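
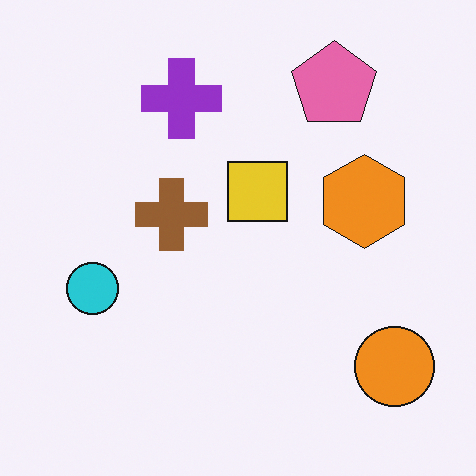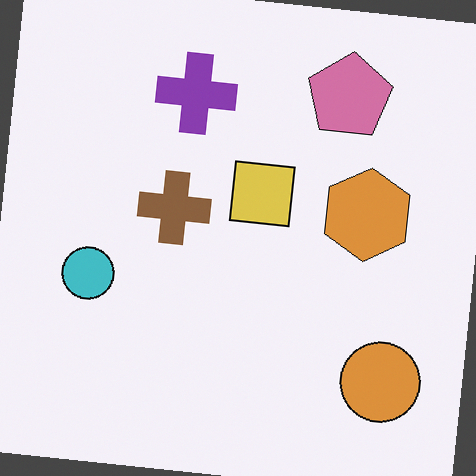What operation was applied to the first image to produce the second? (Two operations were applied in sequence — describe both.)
The transformation is: rotated clockwise by a few degrees, then slightly desaturated.

Every shape is tilted by the same angle and the image corners show triangular fill wedges — a whole-image rotation by a non-right angle. All colors are more muted and greyish — a global saturation change.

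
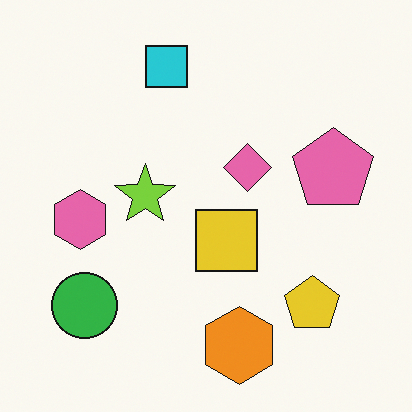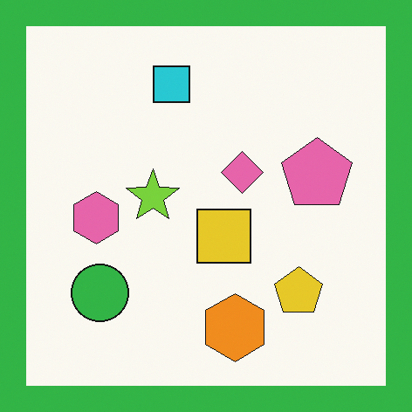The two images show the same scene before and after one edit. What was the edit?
The second image is the first framed with a green border.

A solid green frame runs around the edge of the second image, with the content slightly shrunk inside it.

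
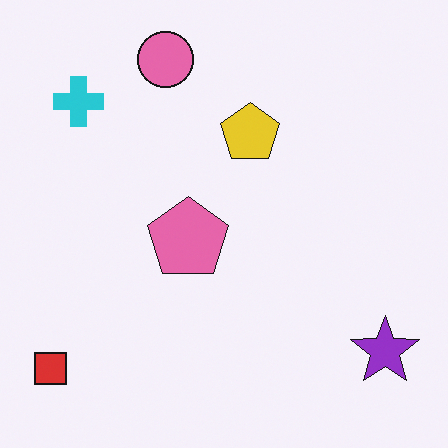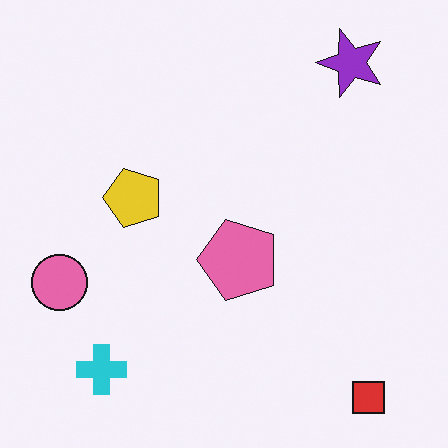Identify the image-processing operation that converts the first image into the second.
The second image is the first rotated 90° counter-clockwise.

The red square sits in the bottom-left of the first image and the bottom-right of the second — consistent with a whole-image 90° counter-clockwise rotation.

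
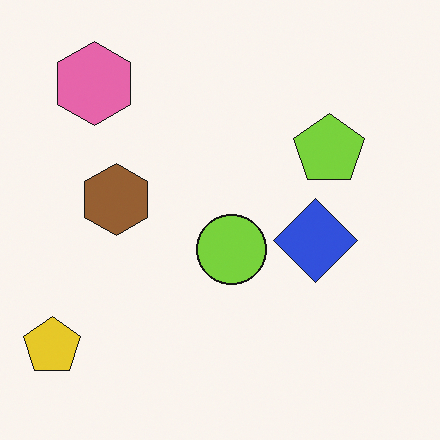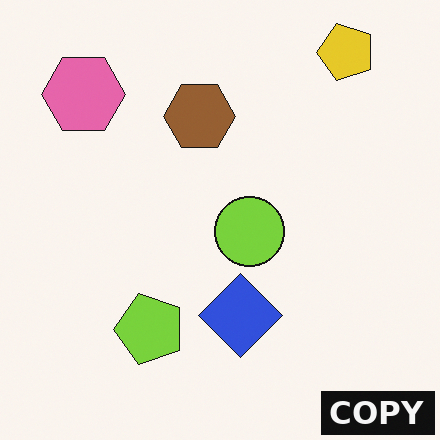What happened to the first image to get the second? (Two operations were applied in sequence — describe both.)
It was transposed (reflected across the top-left ↔ bottom-right diagonal), then watermarked with the text "COPY" in the lower-right corner.

Shapes have swapped their row and column positions — what was in the top-right is now in the bottom-left — a diagonal reflection. A dark label reading "COPY" appears in the lower-right corner.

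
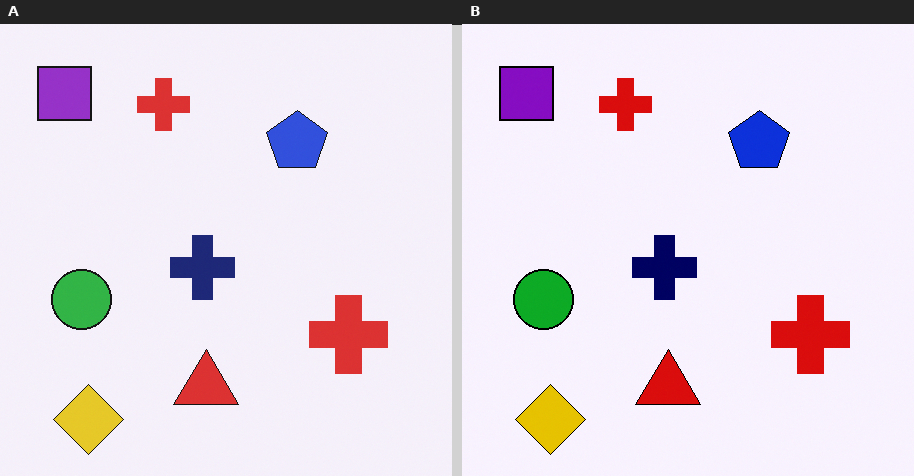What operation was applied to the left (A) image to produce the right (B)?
Given slightly increased contrast.

Tones are pushed away from mid-grey across the whole image — a global contrast change.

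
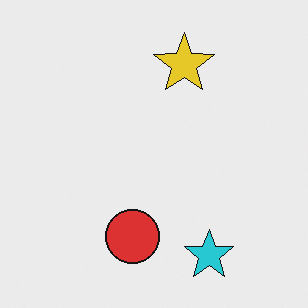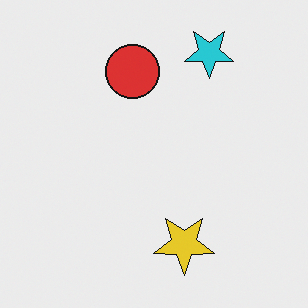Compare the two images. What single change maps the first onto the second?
This is the original image flipped vertically (top ↔ bottom).

The cyan star is in the bottom-right of the first image and the top-right of the second — shapes on opposite sides of the horizontal midline have swapped in a mirror flip.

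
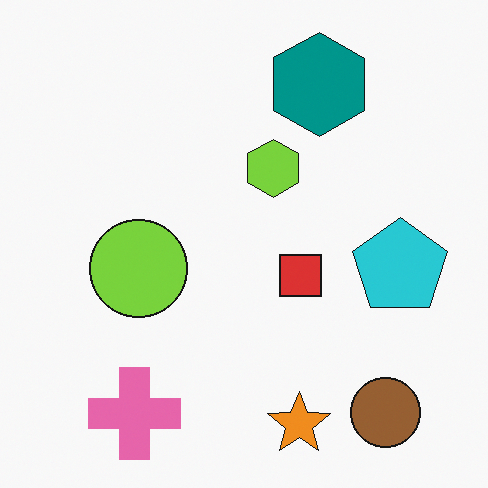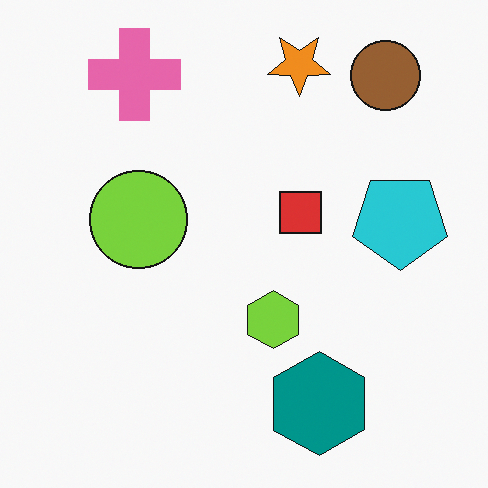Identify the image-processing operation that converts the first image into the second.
It was flipped vertically (top ↔ bottom).

The orange star is in the bottom of the first image and the top of the second — shapes on opposite sides of the horizontal midline have swapped in a mirror flip.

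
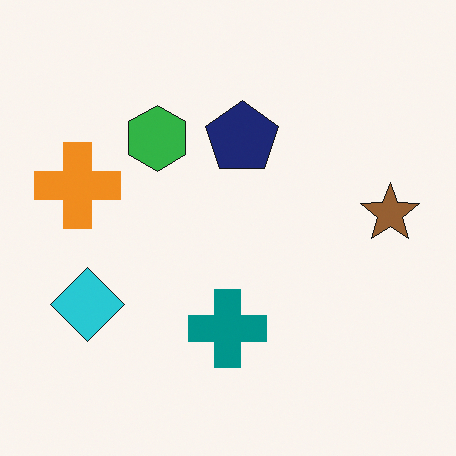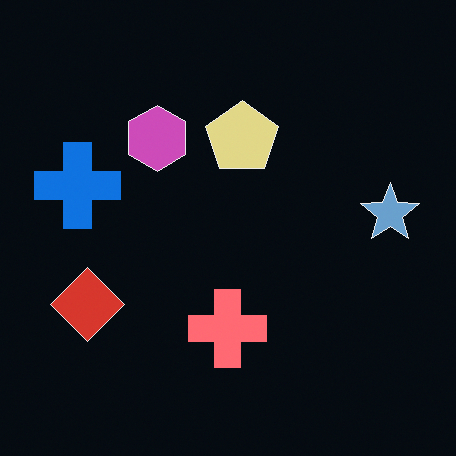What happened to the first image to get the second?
Color-inverted (negative).

The light background has become dark and every shape's color is its complement — a photographic negative.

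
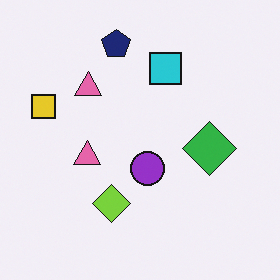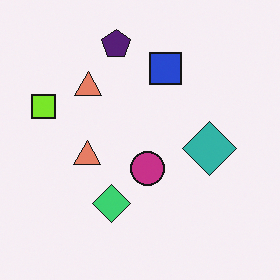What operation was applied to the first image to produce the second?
The image was hue-shifted slightly.

Every shape's color has rotated by the same amount around the hue wheel — a uniform hue shift.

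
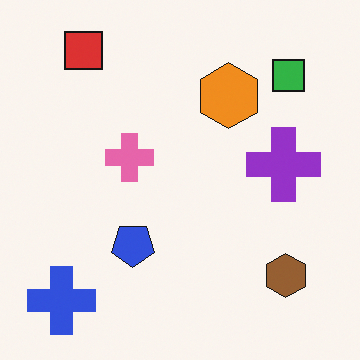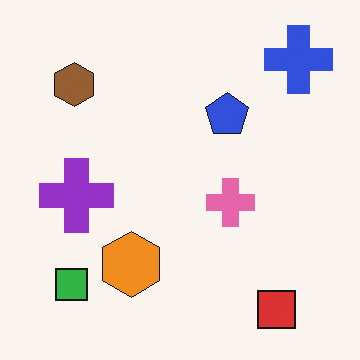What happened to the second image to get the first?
It was rotated 180°.

The blue cross sits in the top-right of the second image and the bottom-left of the first — consistent with a whole-image 180° rotation.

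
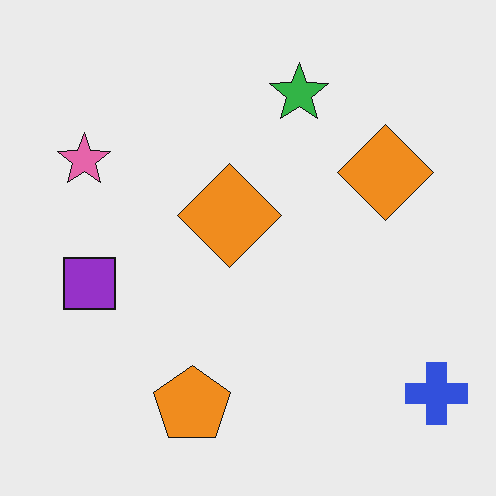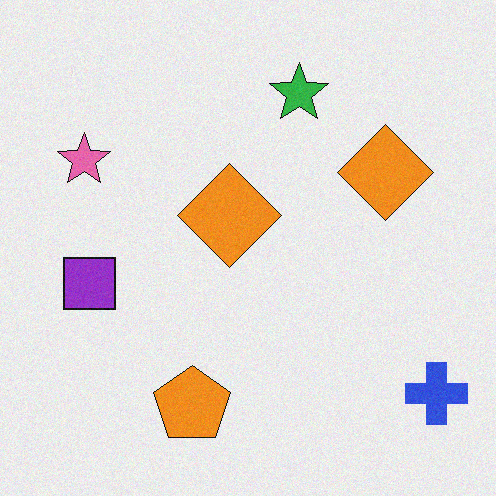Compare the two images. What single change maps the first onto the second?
This is the original image degraded with subtle gaussian noise.

Random speckle covers the whole image, including the flat background.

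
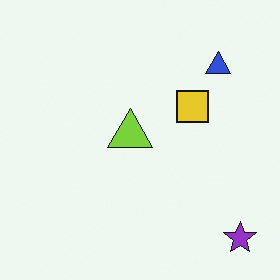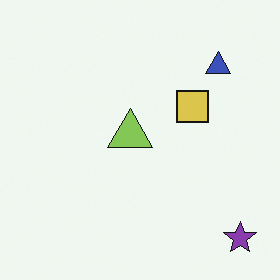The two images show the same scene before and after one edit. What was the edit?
The second image is the first slightly desaturated.

All colors are more muted and greyish — a global saturation change.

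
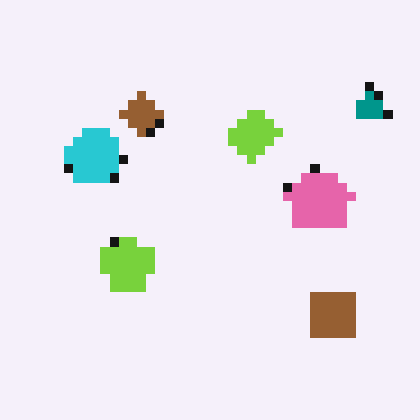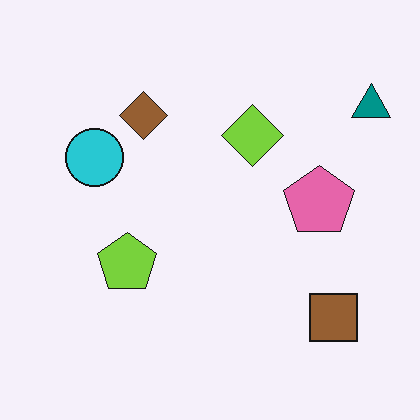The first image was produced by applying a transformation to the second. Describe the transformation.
Heavily pixelated into large blocks.

Shapes are reduced to large square blocks; fine edges and outlines are lost — a downscale-then-upscale (mosaic) effect.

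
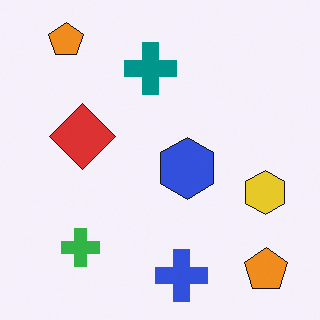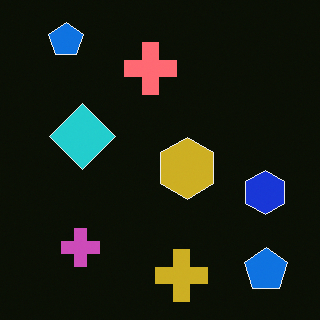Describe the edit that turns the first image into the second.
Color-inverted (negative).

The light background has become dark and every shape's color is its complement — a photographic negative.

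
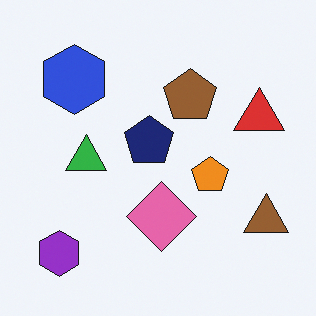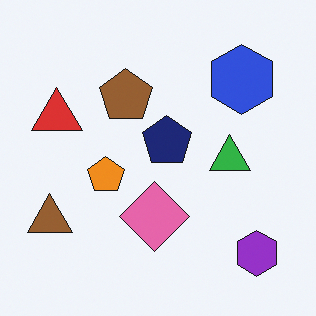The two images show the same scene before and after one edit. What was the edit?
The transformation is: flipped horizontally (left ↔ right).

The brown triangle is in the bottom-right of the first image and the bottom-left of the second — shapes on opposite sides of the vertical midline have swapped in a mirror flip.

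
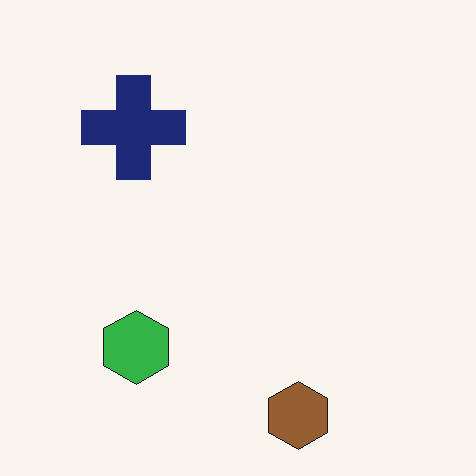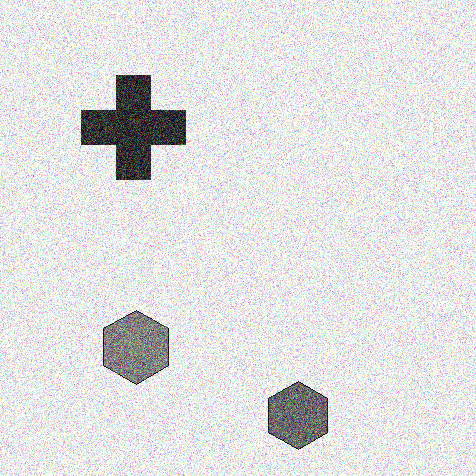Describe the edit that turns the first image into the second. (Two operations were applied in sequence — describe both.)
It was converted to grayscale, then degraded with heavy additive noise.

All color is removed — every shape is now a shade of grey. Random speckle covers the whole image, including the flat background.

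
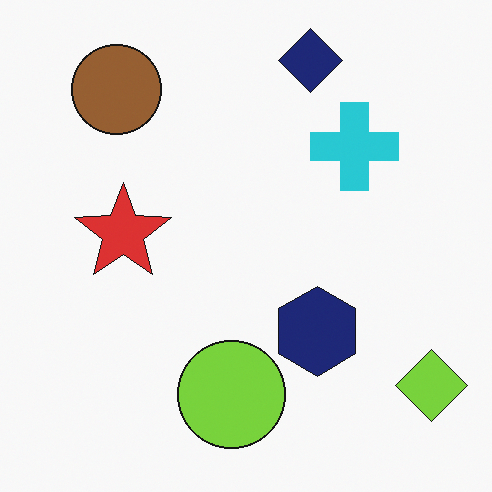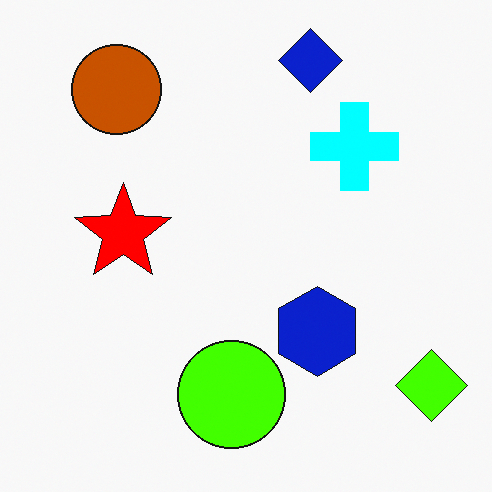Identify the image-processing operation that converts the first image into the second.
Made much more vivid (saturation change).

All colors are more vivid — a global saturation change.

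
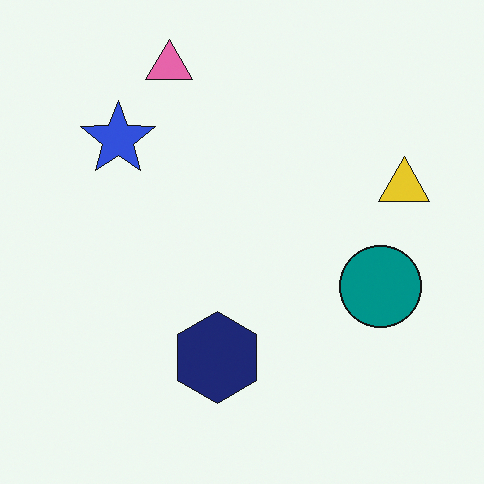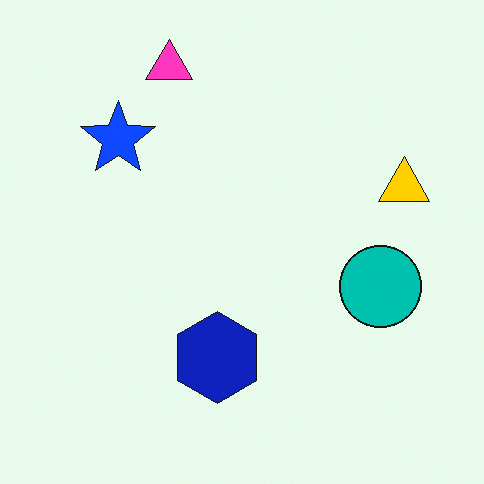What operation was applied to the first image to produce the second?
It was heavily oversaturated.

All colors are more vivid — a global saturation change.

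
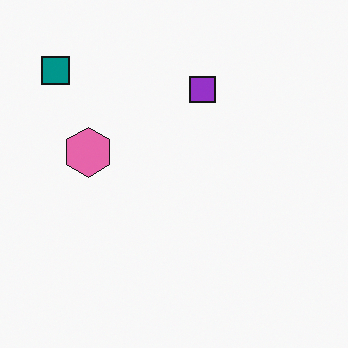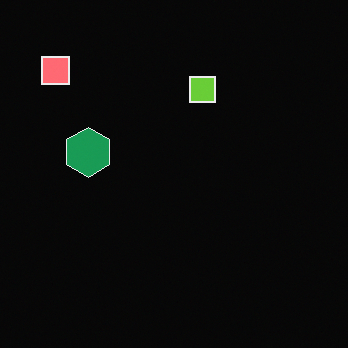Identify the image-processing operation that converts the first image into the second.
The second image is the first color-inverted (negative).

The light background has become dark and every shape's color is its complement — a photographic negative.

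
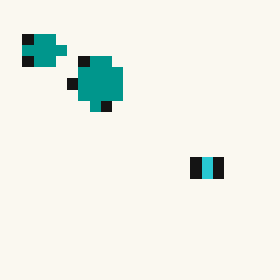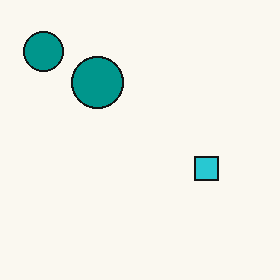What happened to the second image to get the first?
The image was heavily pixelated into large blocks.

Shapes are reduced to large square blocks; fine edges and outlines are lost — a downscale-then-upscale (mosaic) effect.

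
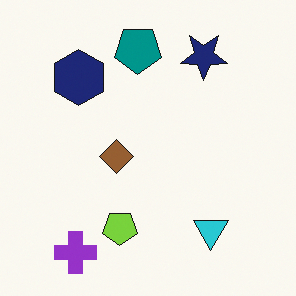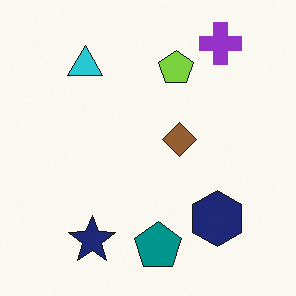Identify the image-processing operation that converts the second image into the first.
The image was rotated 180°.

The purple cross sits in the top-right of the second image and the bottom-left of the first — consistent with a whole-image 180° rotation.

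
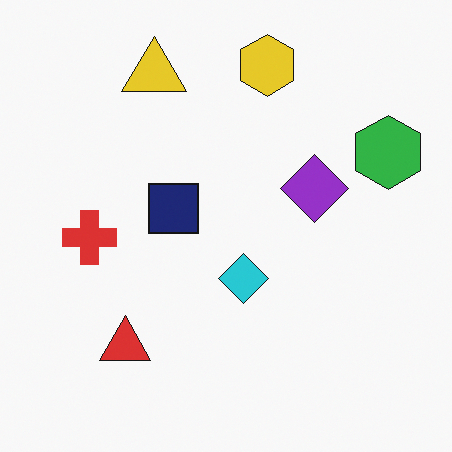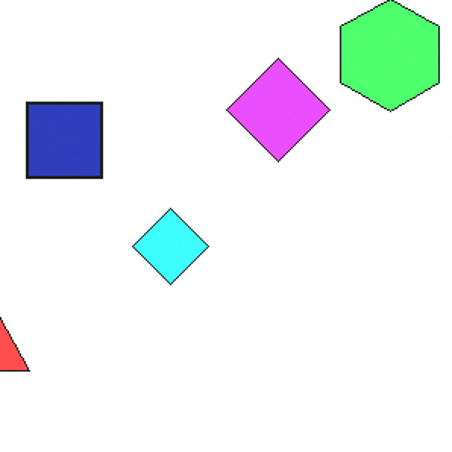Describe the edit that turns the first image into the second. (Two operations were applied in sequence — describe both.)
Noticeably brightened, then cropped slightly and scaled back up.

Every pixel — background and shapes alike — is uniformly brightened. The visible shapes are larger and the field of view is narrower; shapes near the original edges may be partly or wholly outside the frame — a crop-and-rescale.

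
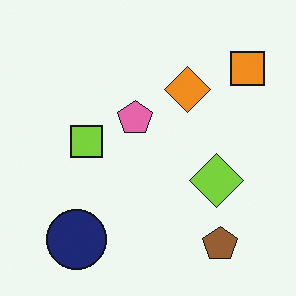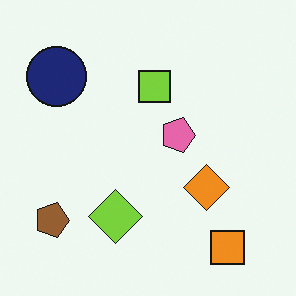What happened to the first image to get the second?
The transformation is: rotated 90° clockwise.

The orange square sits in the top-right of the first image and the bottom-right of the second — consistent with a whole-image 90° clockwise rotation.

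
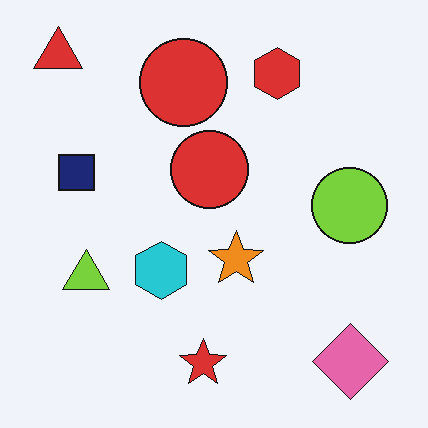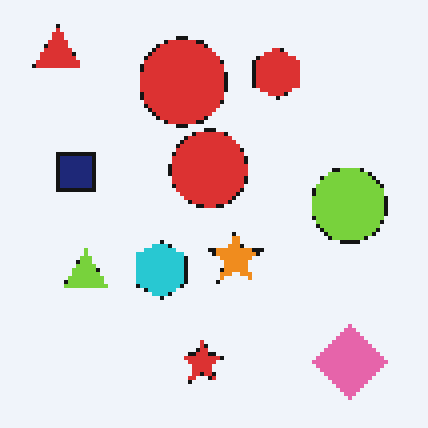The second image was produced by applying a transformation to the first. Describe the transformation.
The second image is the first mildly pixelated.

Shapes are reduced to large square blocks; fine edges and outlines are lost — a downscale-then-upscale (mosaic) effect.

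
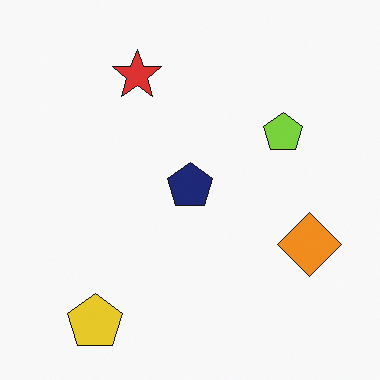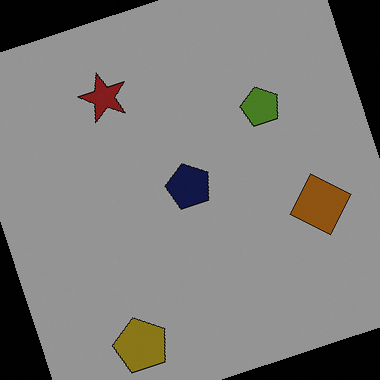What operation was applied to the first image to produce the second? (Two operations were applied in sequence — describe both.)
The image was noticeably darkened, then rotated counter-clockwise by a moderate amount.

Every pixel — background and shapes alike — is uniformly darkened. Every shape is tilted by the same angle and the image corners show triangular fill wedges — a whole-image rotation by a non-right angle.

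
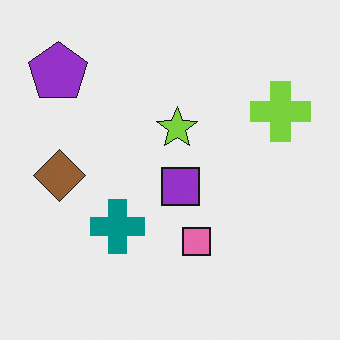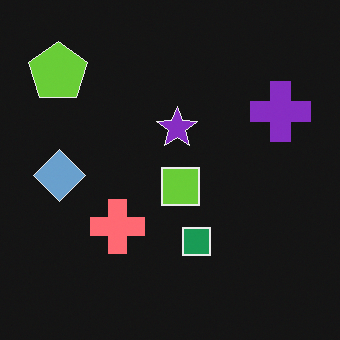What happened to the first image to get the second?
This is the original image color-inverted (negative).

The light background has become dark and every shape's color is its complement — a photographic negative.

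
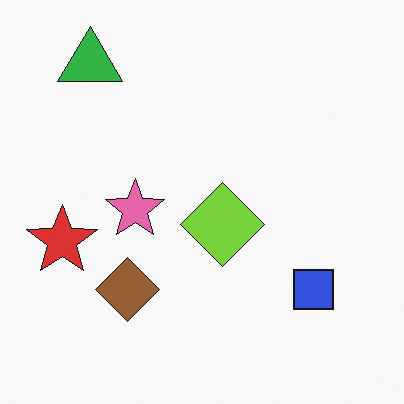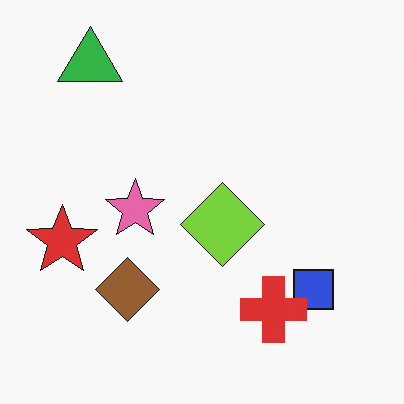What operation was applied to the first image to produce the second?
Overlaid with an additional red cross.

A red cross appears in the second image that is absent from the first.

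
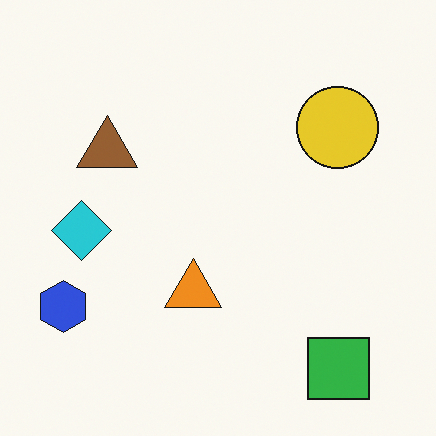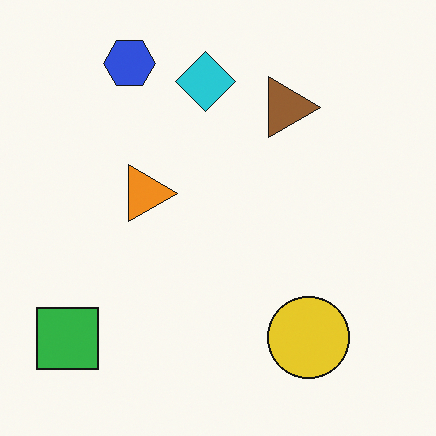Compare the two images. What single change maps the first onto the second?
The transformation is: rotated 90° clockwise.

The green square sits in the bottom-right of the first image and the bottom-left of the second — consistent with a whole-image 90° clockwise rotation.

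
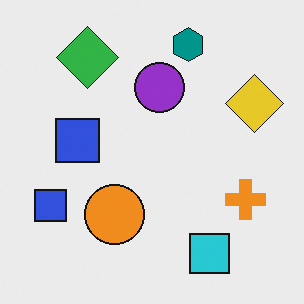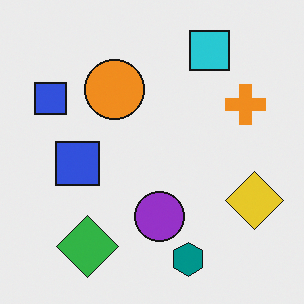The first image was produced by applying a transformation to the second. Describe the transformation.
The transformation is: flipped vertically (top ↔ bottom).

The teal hexagon is in the bottom of the second image and the top of the first — shapes on opposite sides of the horizontal midline have swapped in a mirror flip.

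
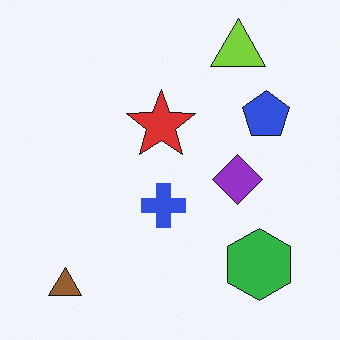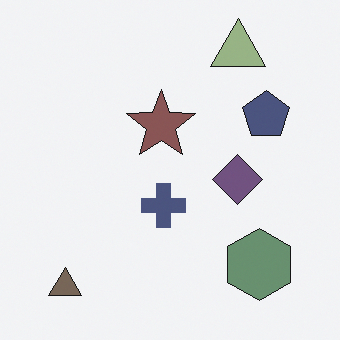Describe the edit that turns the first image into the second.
Made much more muted (saturation change).

All colors are more muted and greyish — a global saturation change.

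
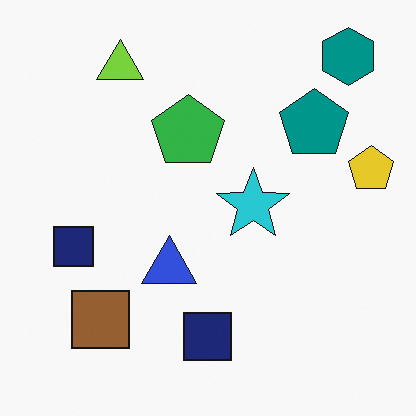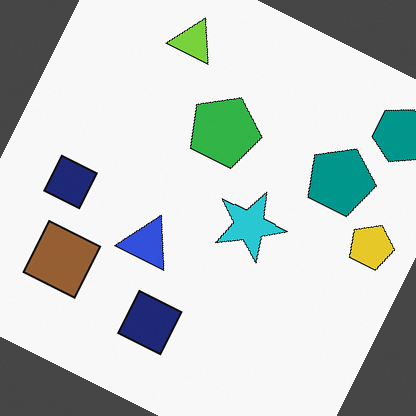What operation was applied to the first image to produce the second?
It was rotated clockwise by a clearly visible amount.

Every shape is tilted by the same angle and the image corners show triangular fill wedges — a whole-image rotation by a non-right angle.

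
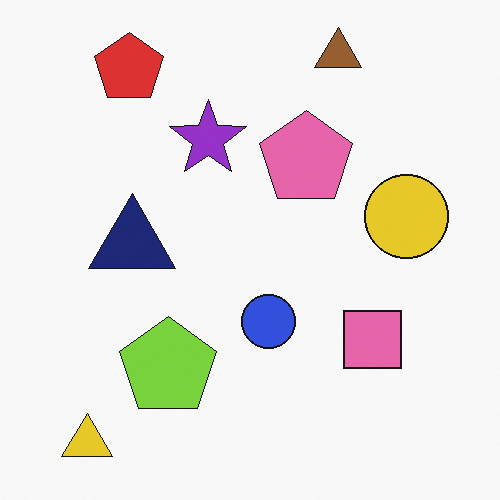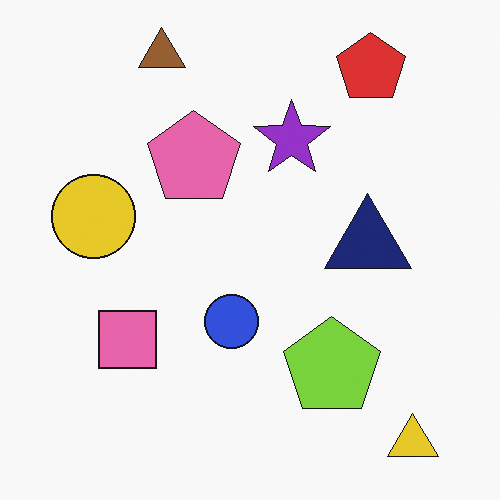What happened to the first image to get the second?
This is the original image flipped horizontally (left ↔ right).

The yellow triangle is in the bottom-left of the first image and the bottom-right of the second — shapes on opposite sides of the vertical midline have swapped in a mirror flip.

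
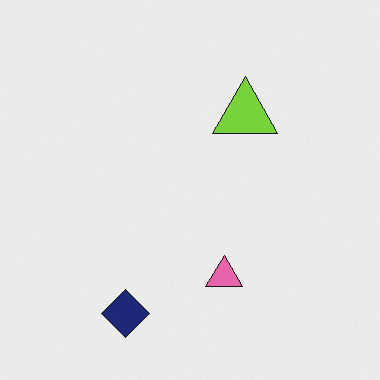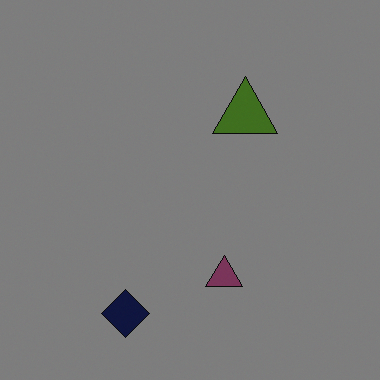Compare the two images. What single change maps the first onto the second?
This is the original image substantially darkened.

Every pixel — background and shapes alike — is uniformly darkened.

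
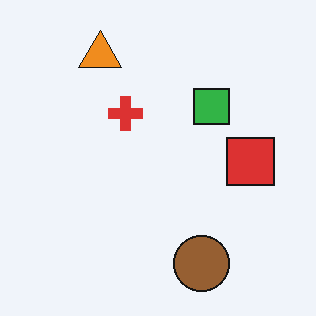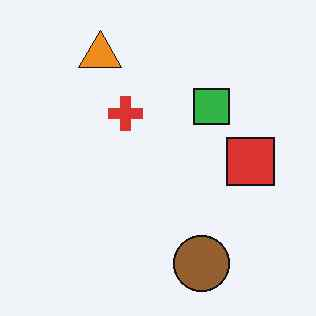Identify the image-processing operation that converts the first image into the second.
Given moderate JPEG compression.

Blocky 8×8 compression artifacts appear around shape edges and the flat background shows ringing — characteristic JPEG degradation.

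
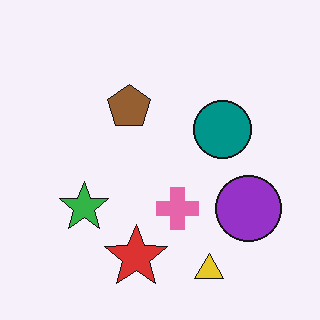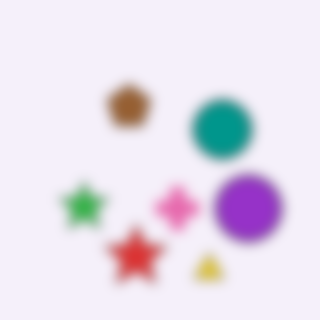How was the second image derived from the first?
The second image is the first heavily blurred.

Shape edges and outlines are uniformly softened across the whole image.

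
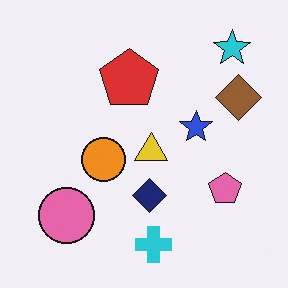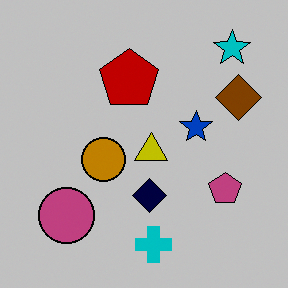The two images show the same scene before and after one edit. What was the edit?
Aggressively posterized.

Each flat color has snapped to a coarser quantized level — most visibly, the near-white background has dropped to a flat grey.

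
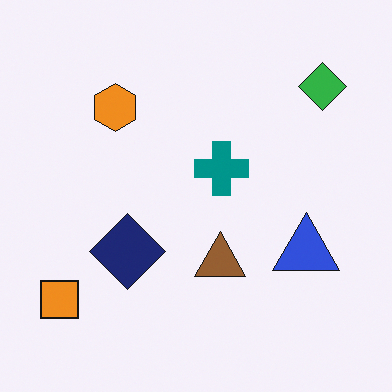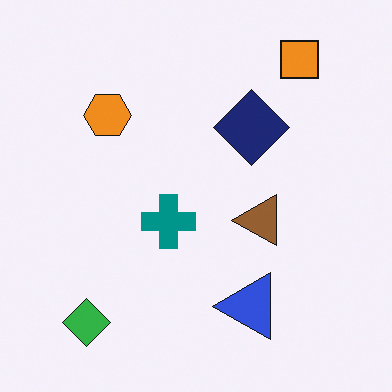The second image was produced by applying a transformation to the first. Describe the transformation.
It was transposed (reflected across the top-left ↔ bottom-right diagonal).

Shapes have swapped their row and column positions — what was in the top-right is now in the bottom-left — a diagonal reflection.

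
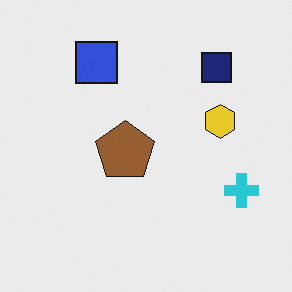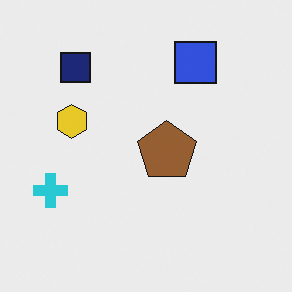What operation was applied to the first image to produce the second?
It was flipped horizontally (left ↔ right).

The cyan cross is in the right of the first image and the left of the second — shapes on opposite sides of the vertical midline have swapped in a mirror flip.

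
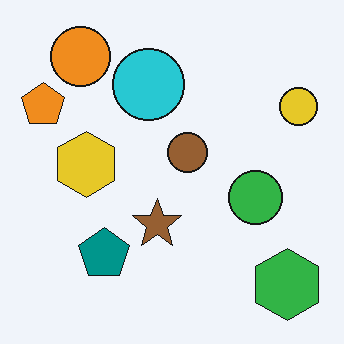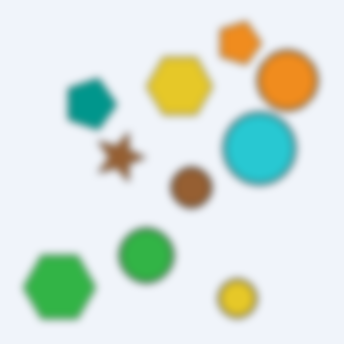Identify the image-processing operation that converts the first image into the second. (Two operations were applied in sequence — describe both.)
The second image is the first rotated 90° clockwise, then noticeably gaussian-blurred.

The green hexagon sits in the bottom-right of the first image and the bottom-left of the second — consistent with a whole-image 90° clockwise rotation. Shape edges and outlines are uniformly softened across the whole image.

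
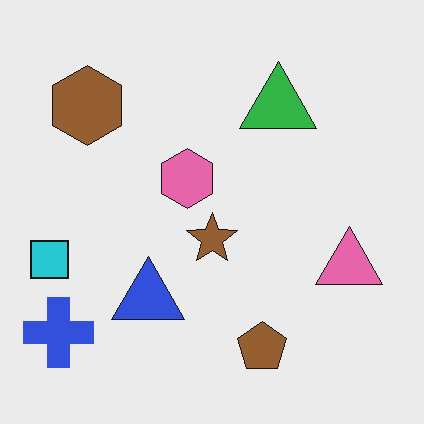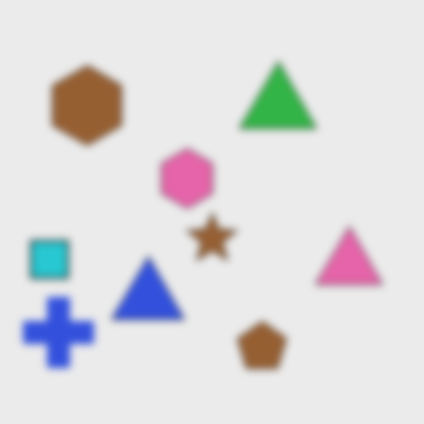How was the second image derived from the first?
It was moderately blurred.

Shape edges and outlines are uniformly softened across the whole image.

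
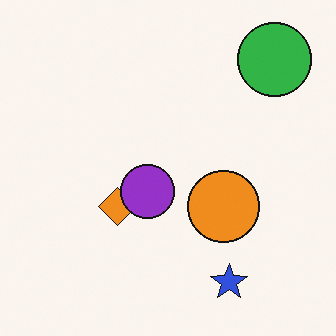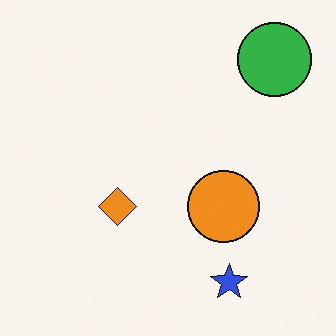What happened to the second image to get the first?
It was overlaid with an additional purple circle.

A purple circle appears in the first image that is absent from the second.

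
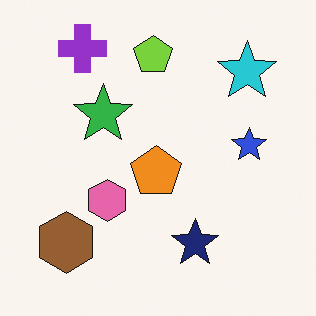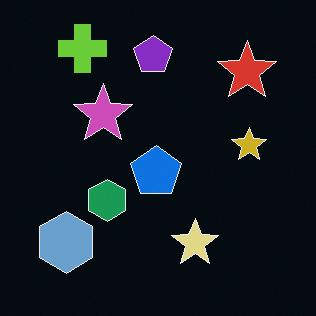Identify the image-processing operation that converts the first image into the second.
The transformation is: color-inverted (negative).

The light background has become dark and every shape's color is its complement — a photographic negative.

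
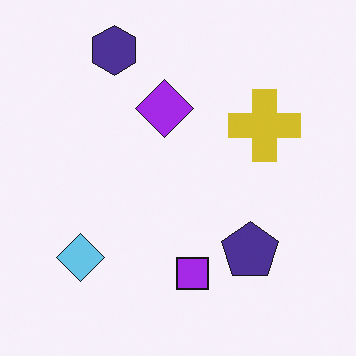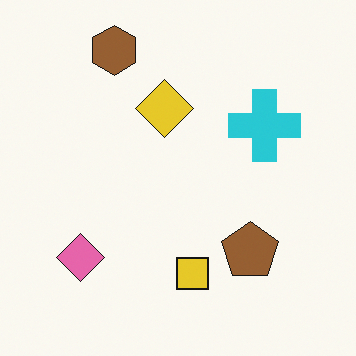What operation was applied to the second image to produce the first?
The first image is the second hue-shifted by a large amount.

Every shape's color has rotated by the same amount around the hue wheel — a uniform hue shift.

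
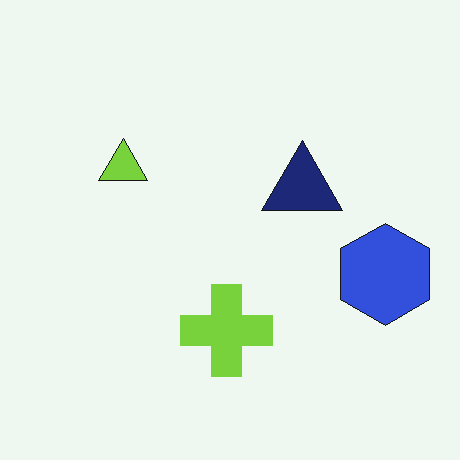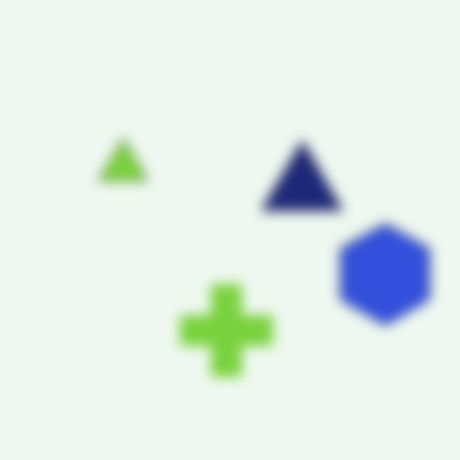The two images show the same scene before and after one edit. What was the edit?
This is the original image strongly gaussian-blurred.

Shape edges and outlines are uniformly softened across the whole image.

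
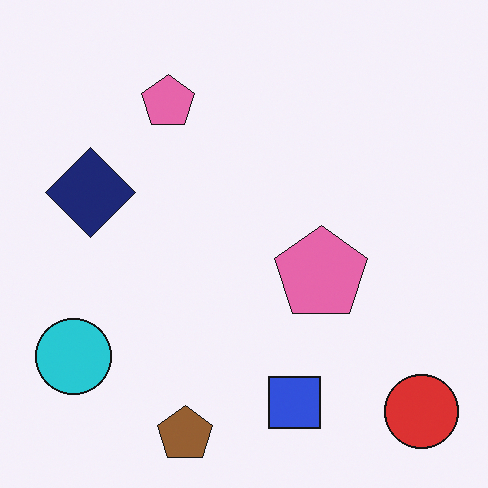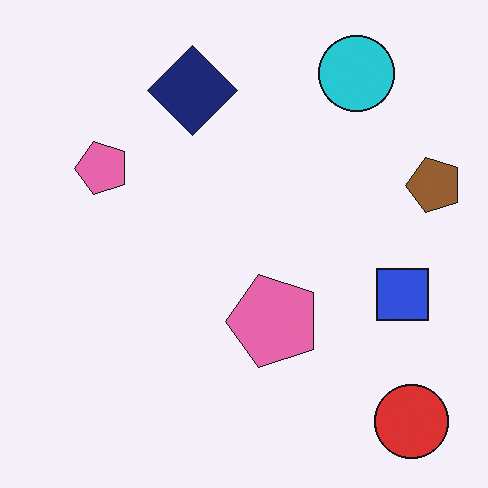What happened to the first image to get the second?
The second image is the first transposed (reflected across the top-left ↔ bottom-right diagonal).

Shapes have swapped their row and column positions — what was in the top-right is now in the bottom-left — a diagonal reflection.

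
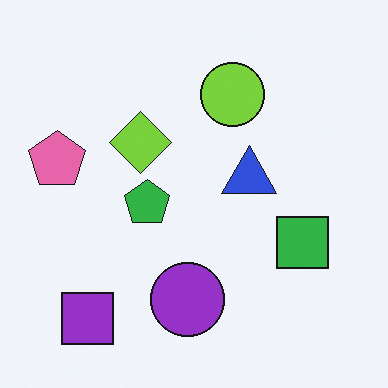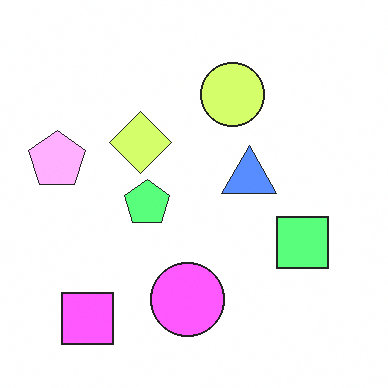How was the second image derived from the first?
This is the original image brightened a lot.

Every pixel — background and shapes alike — is uniformly brightened.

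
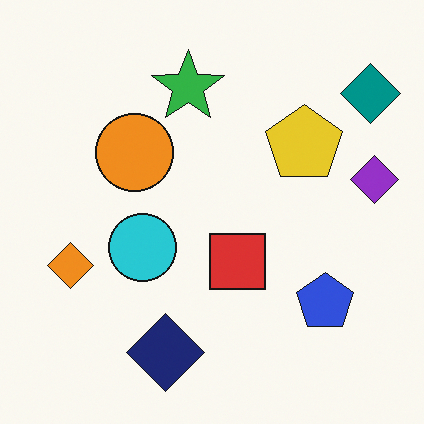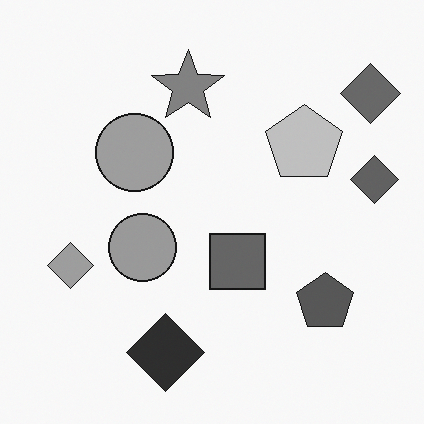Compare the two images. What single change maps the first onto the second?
It was converted to grayscale.

All color is removed — every shape is now a shade of grey.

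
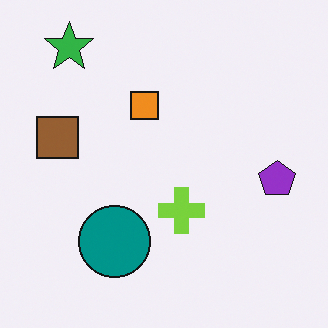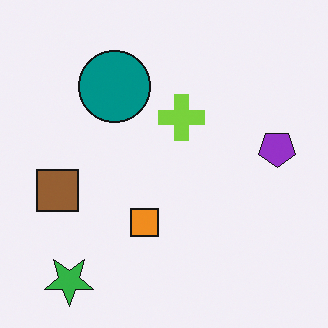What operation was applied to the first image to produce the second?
Flipped vertically (top ↔ bottom).

The green star is in the top-left of the first image and the bottom-left of the second — shapes on opposite sides of the horizontal midline have swapped in a mirror flip.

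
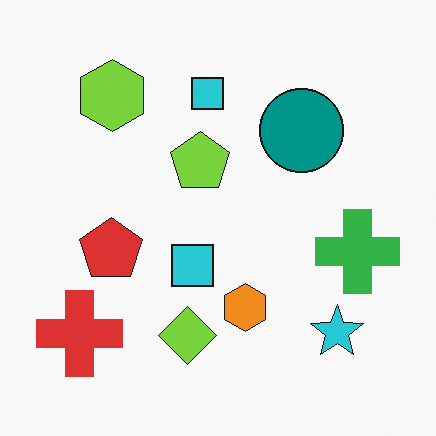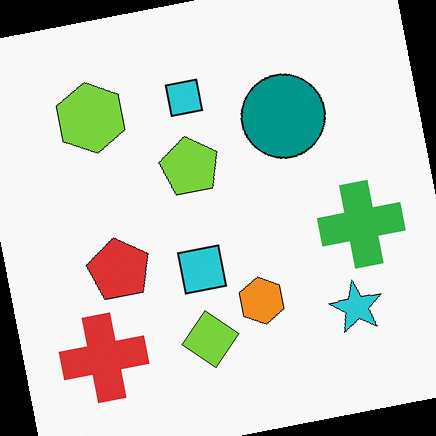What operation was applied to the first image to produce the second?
This is the original image rotated counter-clockwise by a slight angle.

Every shape is tilted by the same angle and the image corners show triangular fill wedges — a whole-image rotation by a non-right angle.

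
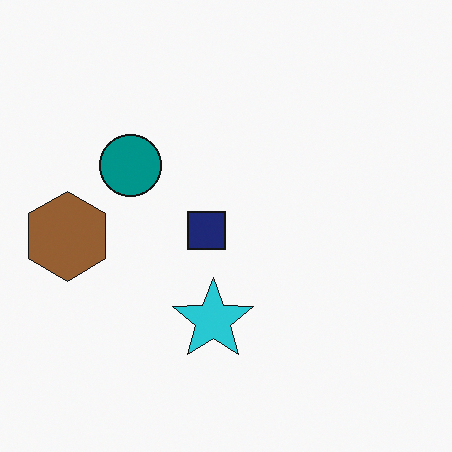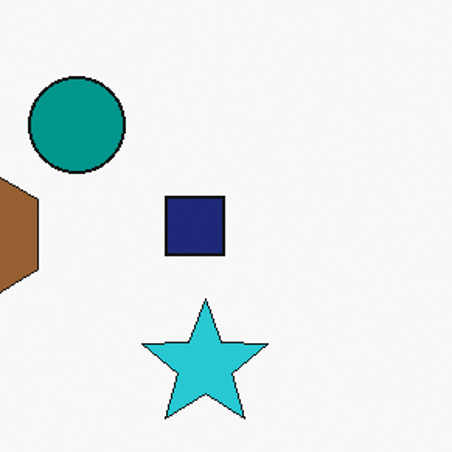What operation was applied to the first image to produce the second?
The transformation is: cropped slightly and scaled back up.

The visible shapes are larger and the field of view is narrower; shapes near the original edges may be partly or wholly outside the frame — a crop-and-rescale.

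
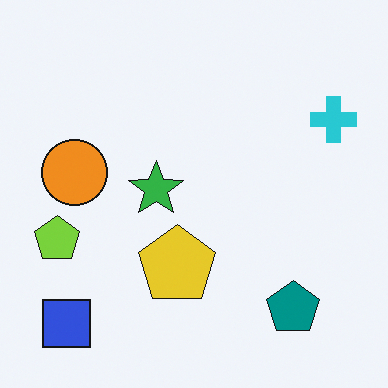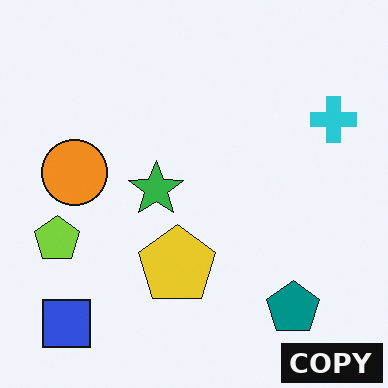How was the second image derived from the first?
The image was watermarked with the text "COPY" in the lower-right corner.

A dark label reading "COPY" appears in the lower-right corner.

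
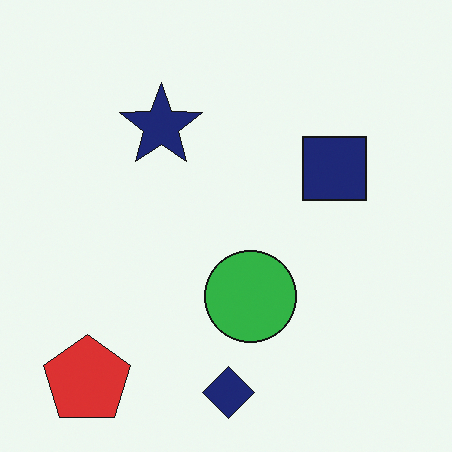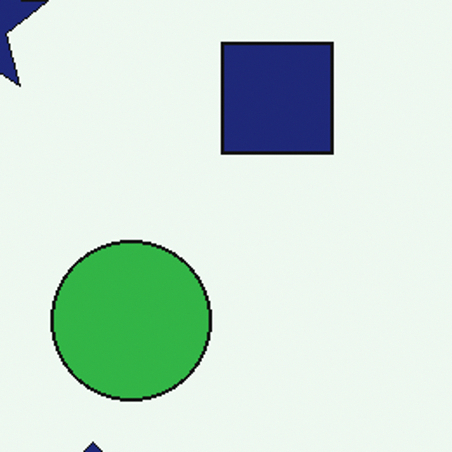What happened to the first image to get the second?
Cropped to a noticeably smaller region and rescaled.

The visible shapes are larger and the field of view is narrower; shapes near the original edges may be partly or wholly outside the frame — a crop-and-rescale.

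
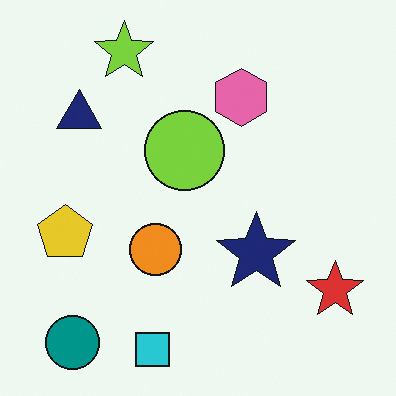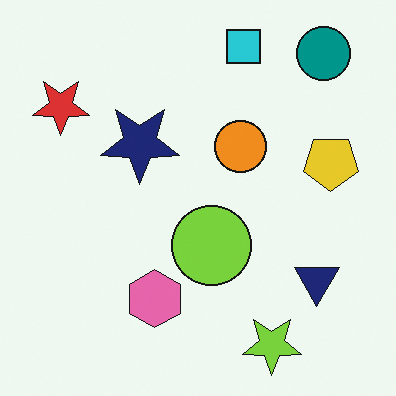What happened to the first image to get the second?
The image was rotated 180°.

The teal circle sits in the bottom-left of the first image and the top-right of the second — consistent with a whole-image 180° rotation.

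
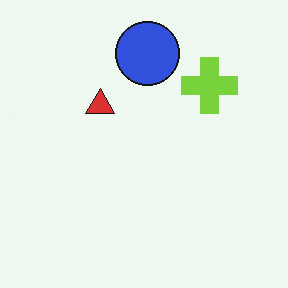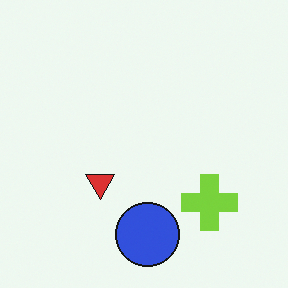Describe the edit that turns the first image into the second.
The second image is the first flipped vertically (top ↔ bottom).

The blue circle is in the top of the first image and the bottom of the second — shapes on opposite sides of the horizontal midline have swapped in a mirror flip.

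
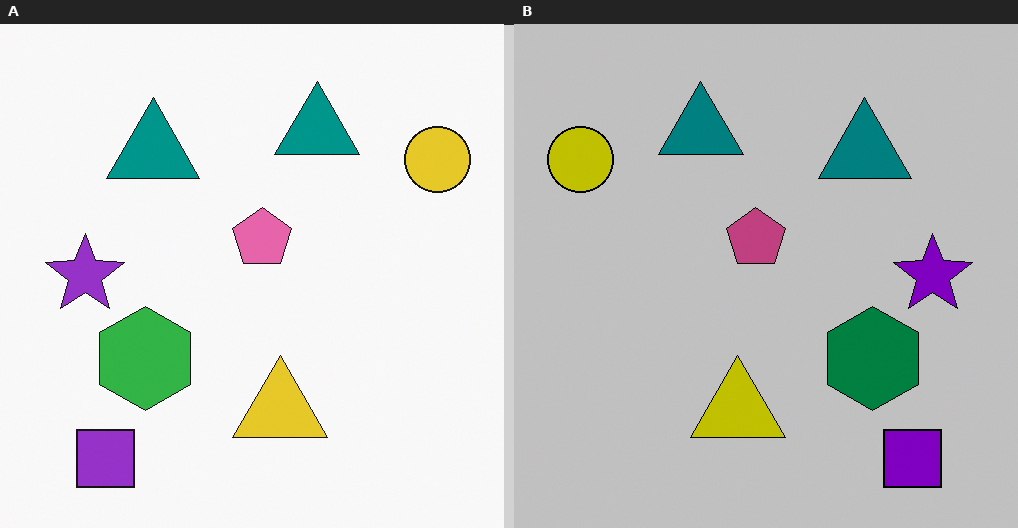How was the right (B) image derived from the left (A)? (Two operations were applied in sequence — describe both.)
Flipped horizontally (left ↔ right), then aggressively posterized.

The yellow circle is in the top-right of the left (A) image and the top-left of the right (B) — shapes on opposite sides of the vertical midline have swapped in a mirror flip. Each flat color has snapped to a coarser quantized level — most visibly, the near-white background has dropped to a flat grey.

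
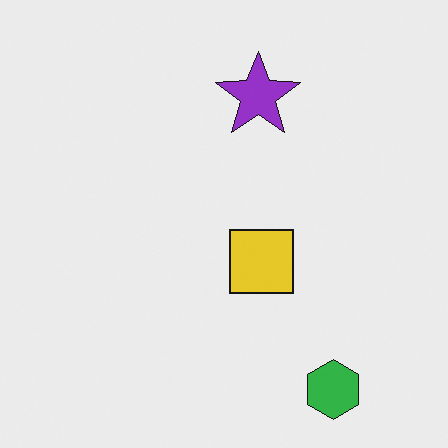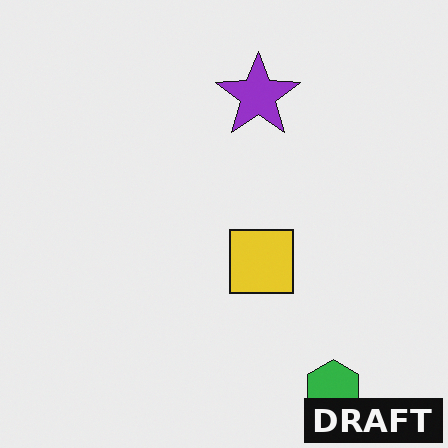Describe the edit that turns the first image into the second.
The image was watermarked with the text "DRAFT" in the lower-right corner.

A dark label reading "DRAFT" appears in the lower-right corner.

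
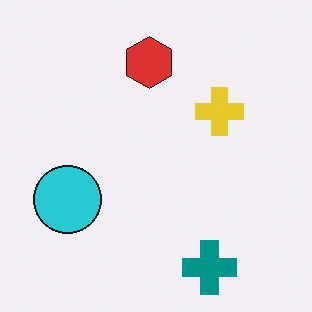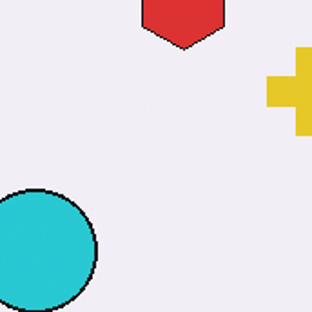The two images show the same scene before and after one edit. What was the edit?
The image was cropped tightly and scaled back up.

The visible shapes are larger and the field of view is narrower; shapes near the original edges may be partly or wholly outside the frame — a crop-and-rescale.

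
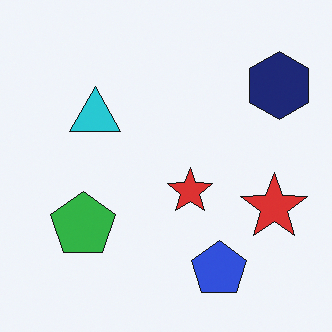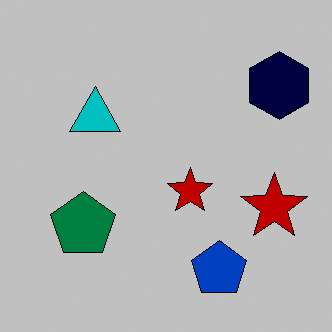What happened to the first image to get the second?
The transformation is: heavily posterized to just a handful of flat colors.

Each flat color has snapped to a coarser quantized level — most visibly, the near-white background has dropped to a flat grey.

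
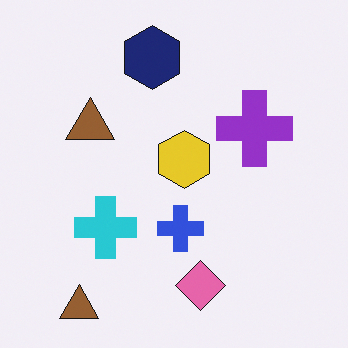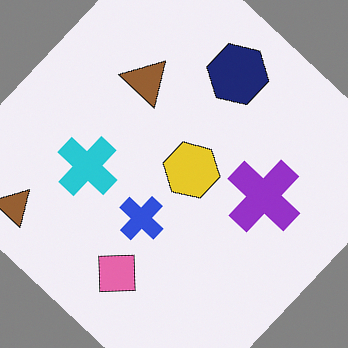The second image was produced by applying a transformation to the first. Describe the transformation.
The second image is the first rotated clockwise by a large amount — several tens of degrees.

Every shape is tilted by the same angle and the image corners show triangular fill wedges — a whole-image rotation by a non-right angle.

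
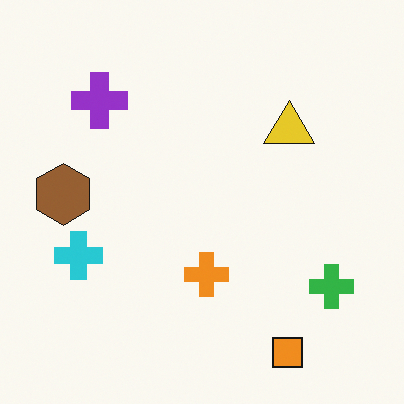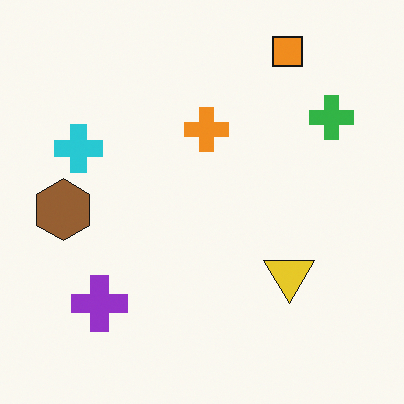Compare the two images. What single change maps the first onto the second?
Flipped vertically (top ↔ bottom).

The orange square is in the bottom-right of the first image and the top-right of the second — shapes on opposite sides of the horizontal midline have swapped in a mirror flip.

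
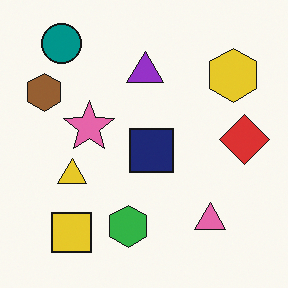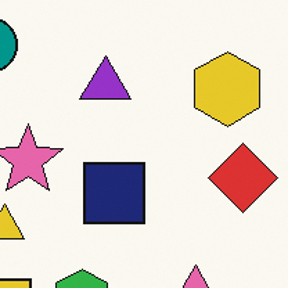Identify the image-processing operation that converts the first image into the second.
This is the original image cropped slightly and scaled back up.

The visible shapes are larger and the field of view is narrower; shapes near the original edges may be partly or wholly outside the frame — a crop-and-rescale.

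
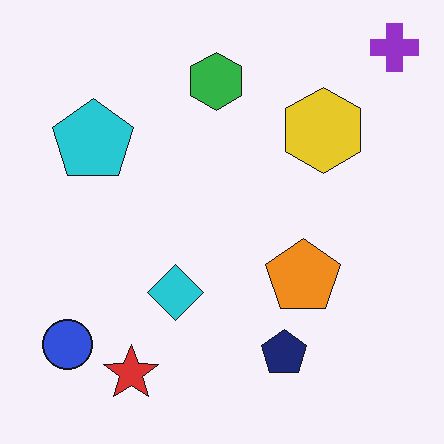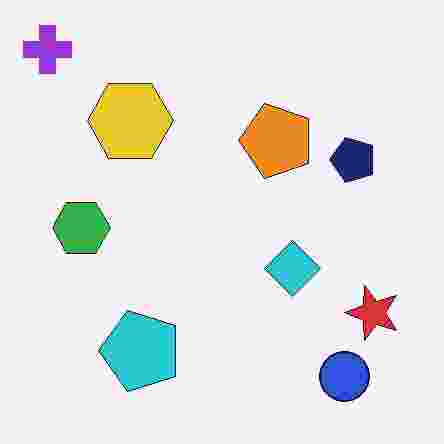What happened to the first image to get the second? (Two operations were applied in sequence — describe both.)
The image was rotated 90° counter-clockwise, then heavily JPEG-compressed with obvious blocking artifacts.

The purple cross sits in the top-right of the first image and the top-left of the second — consistent with a whole-image 90° counter-clockwise rotation. Blocky 8×8 compression artifacts appear around shape edges and the flat background shows ringing — characteristic JPEG degradation.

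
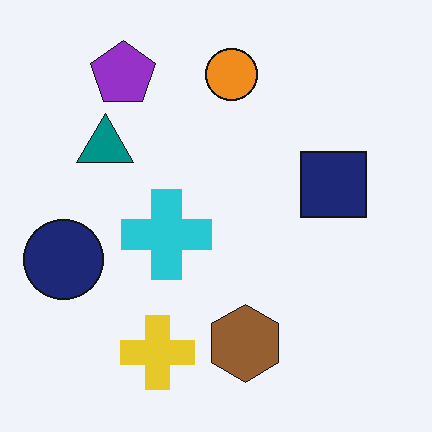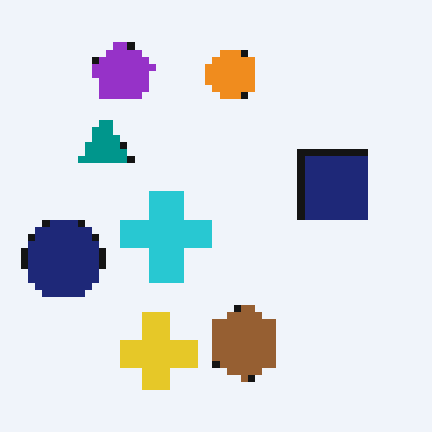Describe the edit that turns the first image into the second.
It was pixelated into visible square blocks.

Shapes are reduced to large square blocks; fine edges and outlines are lost — a downscale-then-upscale (mosaic) effect.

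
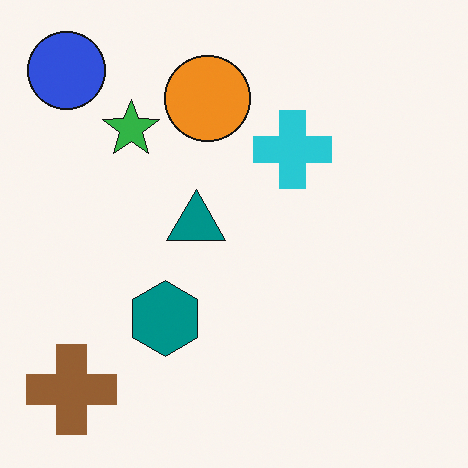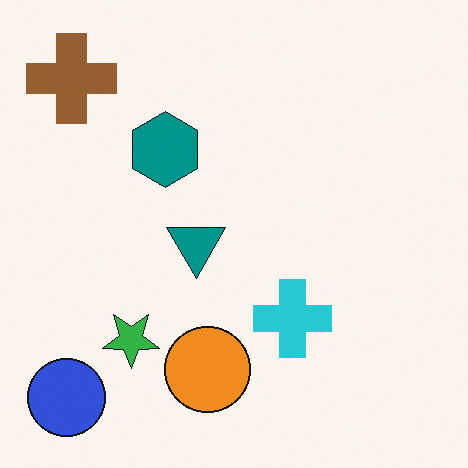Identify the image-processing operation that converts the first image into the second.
The transformation is: flipped vertically (top ↔ bottom).

The blue circle is in the top-left of the first image and the bottom-left of the second — shapes on opposite sides of the horizontal midline have swapped in a mirror flip.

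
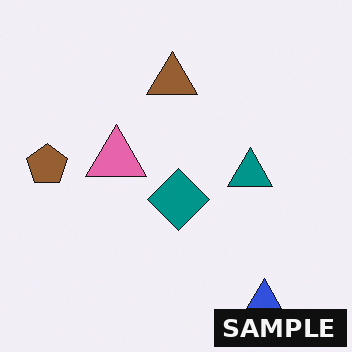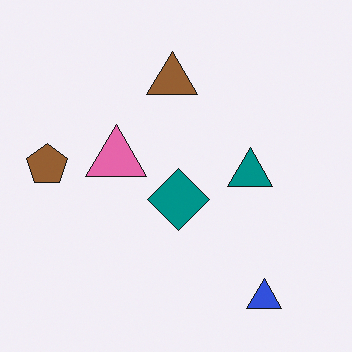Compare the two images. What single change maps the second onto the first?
The first image is the second watermarked with the text "SAMPLE" in the lower-right corner.

A dark label reading "SAMPLE" appears in the lower-right corner.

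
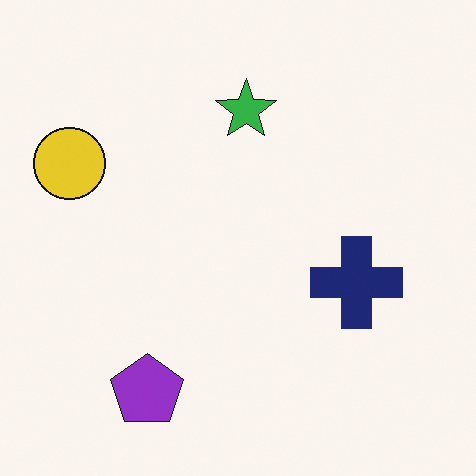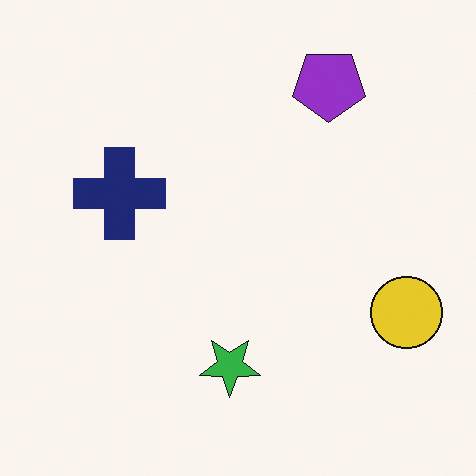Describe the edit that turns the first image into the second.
Rotated 180°.

The yellow circle sits in the left of the first image and the right of the second — consistent with a whole-image 180° rotation.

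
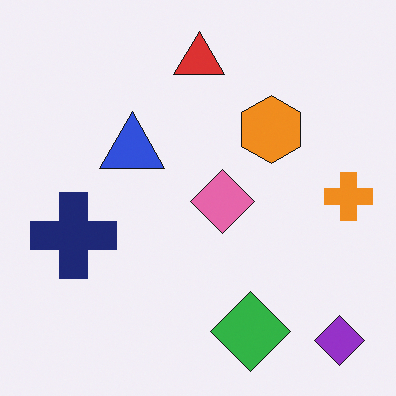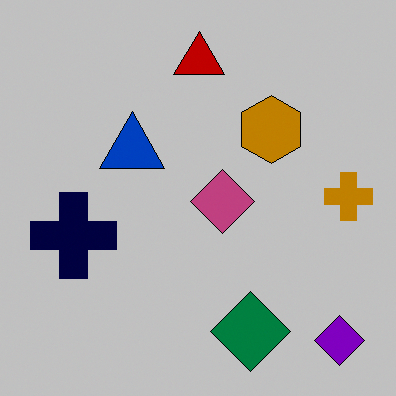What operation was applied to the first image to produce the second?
This is the original image aggressively posterized.

Each flat color has snapped to a coarser quantized level — most visibly, the near-white background has dropped to a flat grey.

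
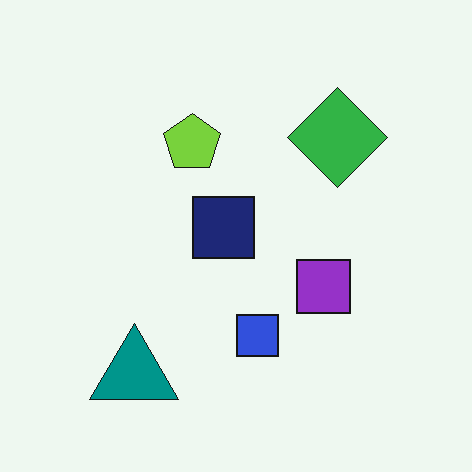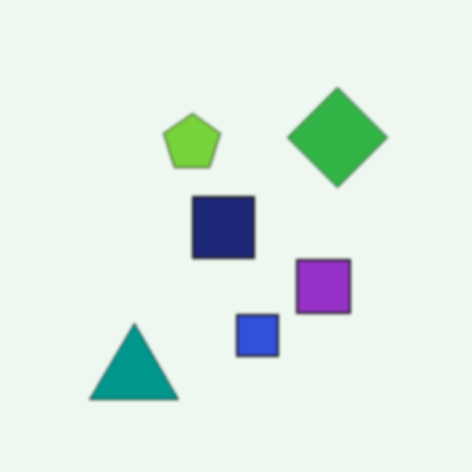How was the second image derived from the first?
Lightly blurred.

Shape edges and outlines are uniformly softened across the whole image.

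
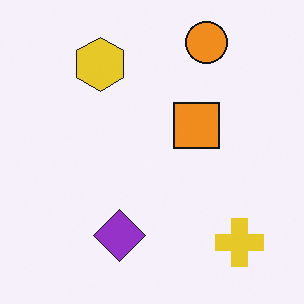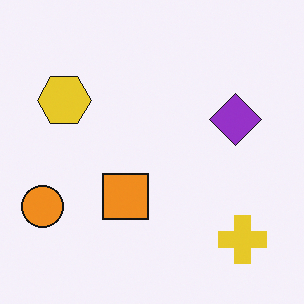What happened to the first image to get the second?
It was transposed (reflected across the top-left ↔ bottom-right diagonal).

Shapes have swapped their row and column positions — what was in the top-right is now in the bottom-left — a diagonal reflection.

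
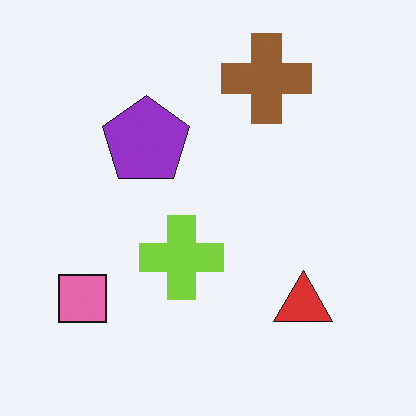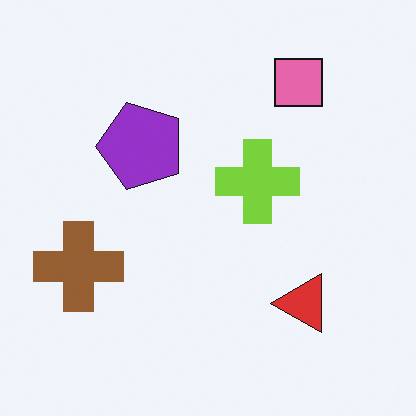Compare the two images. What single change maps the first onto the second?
The image was transposed (reflected across the top-left ↔ bottom-right diagonal).

Shapes have swapped their row and column positions — what was in the top-right is now in the bottom-left — a diagonal reflection.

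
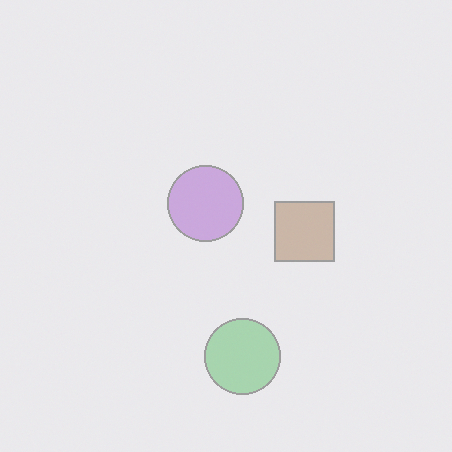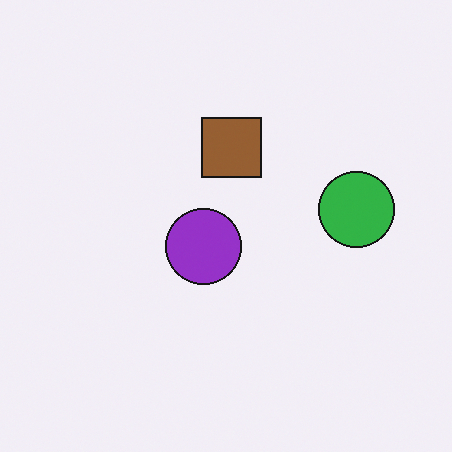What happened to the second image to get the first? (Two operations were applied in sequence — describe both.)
Washed out (contrast reduced), then rotated 90° clockwise.

Tones are pushed toward mid-grey across the whole image — a global contrast change. The green circle sits in the right of the second image and the bottom of the first — consistent with a whole-image 90° clockwise rotation.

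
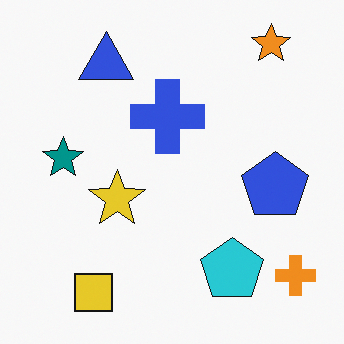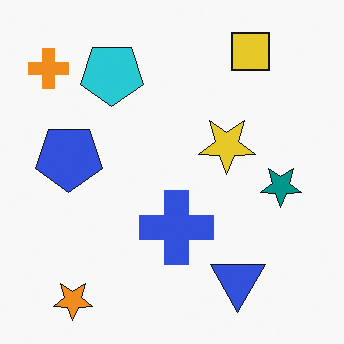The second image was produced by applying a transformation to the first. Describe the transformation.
It was rotated 180°.

The orange star sits in the top-right of the first image and the bottom-left of the second — consistent with a whole-image 180° rotation.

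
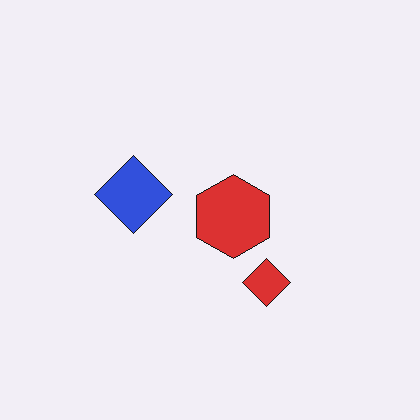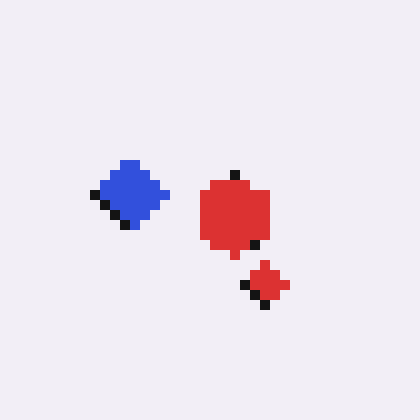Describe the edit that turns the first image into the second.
The second image is the first coarsely pixelated.

Shapes are reduced to large square blocks; fine edges and outlines are lost — a downscale-then-upscale (mosaic) effect.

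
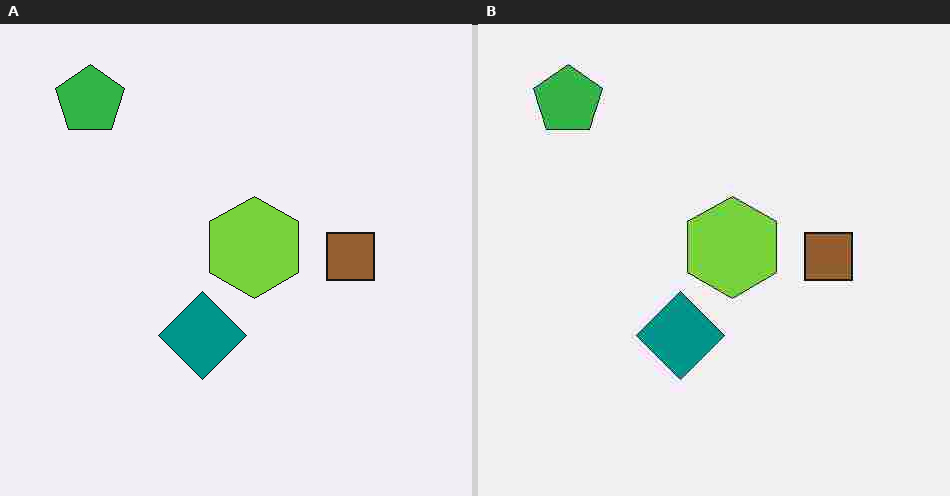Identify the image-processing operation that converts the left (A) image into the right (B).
The right (B) image is the left (A) heavily JPEG-compressed with obvious blocking artifacts.

Blocky 8×8 compression artifacts appear around shape edges and the flat background shows ringing — characteristic JPEG degradation.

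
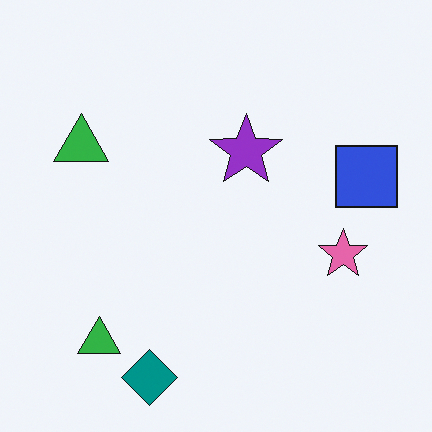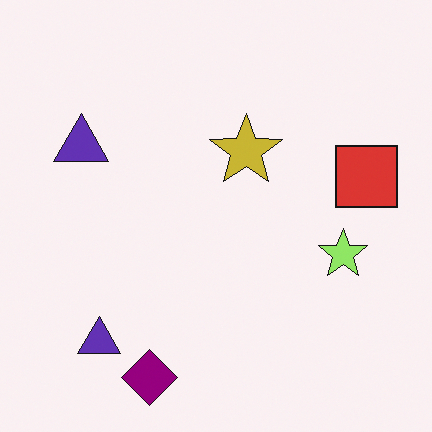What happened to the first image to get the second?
The image was hue-shifted noticeably.

Every shape's color has rotated by the same amount around the hue wheel — a uniform hue shift.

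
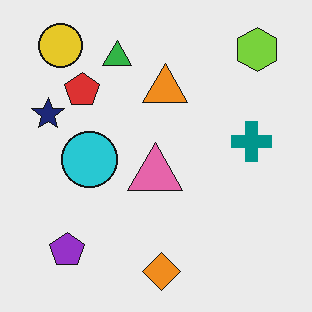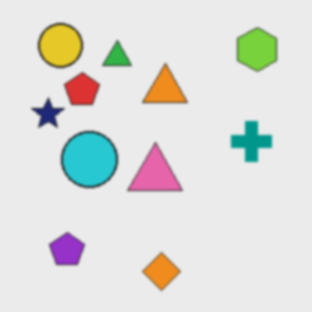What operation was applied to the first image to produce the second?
Slightly softened.

Shape edges and outlines are uniformly softened across the whole image.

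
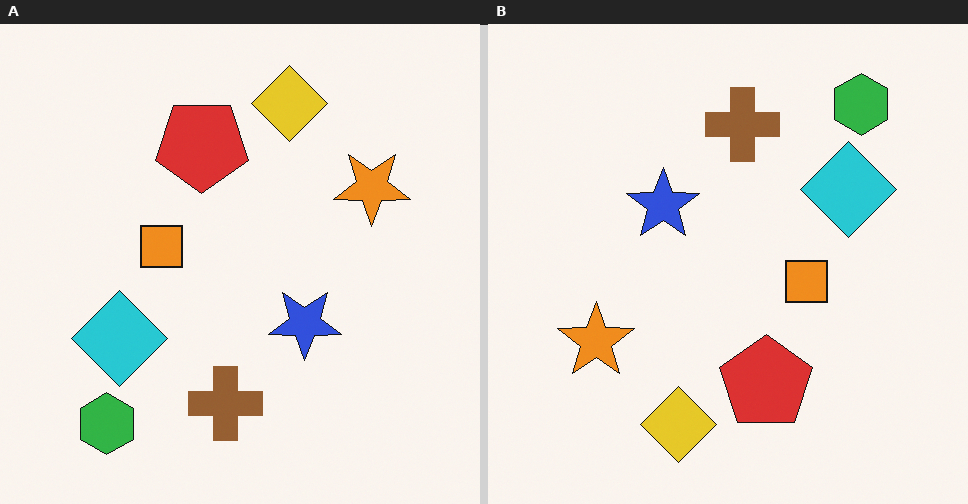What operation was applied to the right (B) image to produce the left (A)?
The image was rotated 180°.

The green hexagon sits in the top-right of the right (B) image and the bottom-left of the left (A) — consistent with a whole-image 180° rotation.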